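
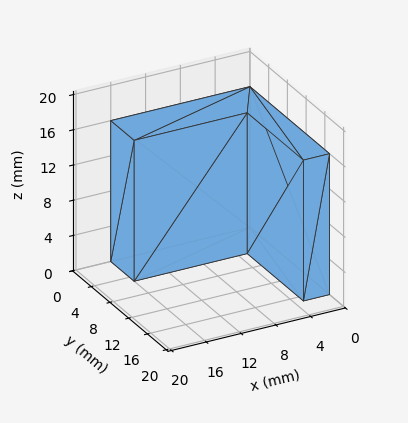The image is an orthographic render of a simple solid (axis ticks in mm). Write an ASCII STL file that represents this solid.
Reading the render: the shape is an L-shaped prism: outer 16 × 17 mm, arm thicknesses ≈ 5 mm (horizontal) and 3 mm (vertical), extruded 16 mm in z (dimensions read to the nearest mm from the axis ticks). For the STL, each face is triangulated and given an outward normal.

solid part
  facet normal 0.0000 0.0000 -1.0000
    outer loop
      vertex 16.000 5.000 0.000
      vertex 16.000 0.000 0.000
      vertex 0.000 0.000 0.000
    endloop
  endfacet
  facet normal 0.0000 0.0000 -1.0000
    outer loop
      vertex 3.000 5.000 0.000
      vertex 16.000 5.000 0.000
      vertex 0.000 0.000 0.000
    endloop
  endfacet
  facet normal 0.0000 0.0000 -1.0000
    outer loop
      vertex 3.000 17.000 0.000
      vertex 3.000 5.000 0.000
      vertex 0.000 0.000 0.000
    endloop
  endfacet
  facet normal 0.0000 0.0000 -1.0000
    outer loop
      vertex 0.000 17.000 0.000
      vertex 3.000 17.000 0.000
      vertex 0.000 0.000 0.000
    endloop
  endfacet
  facet normal 0.0000 0.0000 1.0000
    outer loop
      vertex 0.000 0.000 16.000
      vertex 16.000 0.000 16.000
      vertex 16.000 5.000 16.000
    endloop
  endfacet
  facet normal 0.0000 0.0000 1.0000
    outer loop
      vertex 0.000 0.000 16.000
      vertex 16.000 5.000 16.000
      vertex 3.000 5.000 16.000
    endloop
  endfacet
  facet normal 0.0000 0.0000 1.0000
    outer loop
      vertex 0.000 0.000 16.000
      vertex 3.000 5.000 16.000
      vertex 3.000 17.000 16.000
    endloop
  endfacet
  facet normal 0.0000 0.0000 1.0000
    outer loop
      vertex 0.000 0.000 16.000
      vertex 3.000 17.000 16.000
      vertex 0.000 17.000 16.000
    endloop
  endfacet
  facet normal 0.0000 -1.0000 0.0000
    outer loop
      vertex 0.000 0.000 0.000
      vertex 16.000 0.000 0.000
      vertex 16.000 0.000 16.000
    endloop
  endfacet
  facet normal 0.0000 -1.0000 0.0000
    outer loop
      vertex 0.000 0.000 0.000
      vertex 16.000 0.000 16.000
      vertex 0.000 0.000 16.000
    endloop
  endfacet
  facet normal 1.0000 0.0000 0.0000
    outer loop
      vertex 16.000 0.000 0.000
      vertex 16.000 5.000 0.000
      vertex 16.000 5.000 16.000
    endloop
  endfacet
  facet normal 1.0000 0.0000 0.0000
    outer loop
      vertex 16.000 0.000 0.000
      vertex 16.000 5.000 16.000
      vertex 16.000 0.000 16.000
    endloop
  endfacet
  facet normal 0.0000 1.0000 0.0000
    outer loop
      vertex 16.000 5.000 0.000
      vertex 3.000 5.000 0.000
      vertex 3.000 5.000 16.000
    endloop
  endfacet
  facet normal 0.0000 1.0000 0.0000
    outer loop
      vertex 16.000 5.000 0.000
      vertex 3.000 5.000 16.000
      vertex 16.000 5.000 16.000
    endloop
  endfacet
  facet normal 1.0000 0.0000 0.0000
    outer loop
      vertex 3.000 5.000 0.000
      vertex 3.000 17.000 0.000
      vertex 3.000 17.000 16.000
    endloop
  endfacet
  facet normal 1.0000 0.0000 0.0000
    outer loop
      vertex 3.000 5.000 0.000
      vertex 3.000 17.000 16.000
      vertex 3.000 5.000 16.000
    endloop
  endfacet
  facet normal 0.0000 1.0000 0.0000
    outer loop
      vertex 3.000 17.000 0.000
      vertex 0.000 17.000 0.000
      vertex 0.000 17.000 16.000
    endloop
  endfacet
  facet normal 0.0000 1.0000 0.0000
    outer loop
      vertex 3.000 17.000 0.000
      vertex 0.000 17.000 16.000
      vertex 3.000 17.000 16.000
    endloop
  endfacet
  facet normal -1.0000 0.0000 0.0000
    outer loop
      vertex 0.000 17.000 0.000
      vertex 0.000 0.000 0.000
      vertex 0.000 0.000 16.000
    endloop
  endfacet
  facet normal -1.0000 0.0000 0.0000
    outer loop
      vertex 0.000 17.000 0.000
      vertex 0.000 0.000 16.000
      vertex 0.000 17.000 16.000
    endloop
  endfacet
endsolid part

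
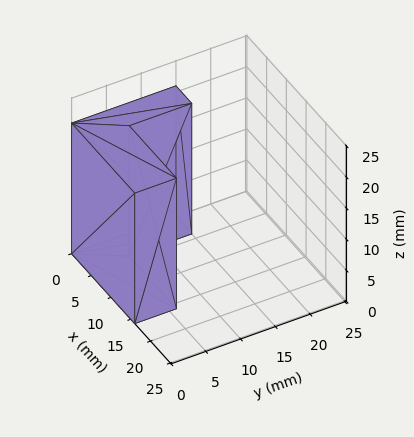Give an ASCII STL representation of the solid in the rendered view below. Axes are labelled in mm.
Reading the render: the shape is an L-shaped prism: outer 16 × 15 mm, arm thicknesses ≈ 6 mm (horizontal) and 4 mm (vertical), extruded 21 mm in z (dimensions read to the nearest mm from the axis ticks). For the STL, each face is triangulated and given an outward normal.

solid part
  facet normal 0.0000 0.0000 -1.0000
    outer loop
      vertex 16.000 6.000 0.000
      vertex 16.000 0.000 0.000
      vertex 0.000 0.000 0.000
    endloop
  endfacet
  facet normal 0.0000 0.0000 -1.0000
    outer loop
      vertex 4.000 6.000 0.000
      vertex 16.000 6.000 0.000
      vertex 0.000 0.000 0.000
    endloop
  endfacet
  facet normal 0.0000 0.0000 -1.0000
    outer loop
      vertex 4.000 15.000 0.000
      vertex 4.000 6.000 0.000
      vertex 0.000 0.000 0.000
    endloop
  endfacet
  facet normal 0.0000 0.0000 -1.0000
    outer loop
      vertex 0.000 15.000 0.000
      vertex 4.000 15.000 0.000
      vertex 0.000 0.000 0.000
    endloop
  endfacet
  facet normal 0.0000 0.0000 1.0000
    outer loop
      vertex 0.000 0.000 21.000
      vertex 16.000 0.000 21.000
      vertex 16.000 6.000 21.000
    endloop
  endfacet
  facet normal 0.0000 0.0000 1.0000
    outer loop
      vertex 0.000 0.000 21.000
      vertex 16.000 6.000 21.000
      vertex 4.000 6.000 21.000
    endloop
  endfacet
  facet normal 0.0000 0.0000 1.0000
    outer loop
      vertex 0.000 0.000 21.000
      vertex 4.000 6.000 21.000
      vertex 4.000 15.000 21.000
    endloop
  endfacet
  facet normal 0.0000 0.0000 1.0000
    outer loop
      vertex 0.000 0.000 21.000
      vertex 4.000 15.000 21.000
      vertex 0.000 15.000 21.000
    endloop
  endfacet
  facet normal 0.0000 -1.0000 0.0000
    outer loop
      vertex 0.000 0.000 0.000
      vertex 16.000 0.000 0.000
      vertex 16.000 0.000 21.000
    endloop
  endfacet
  facet normal 0.0000 -1.0000 0.0000
    outer loop
      vertex 0.000 0.000 0.000
      vertex 16.000 0.000 21.000
      vertex 0.000 0.000 21.000
    endloop
  endfacet
  facet normal 1.0000 0.0000 0.0000
    outer loop
      vertex 16.000 0.000 0.000
      vertex 16.000 6.000 0.000
      vertex 16.000 6.000 21.000
    endloop
  endfacet
  facet normal 1.0000 0.0000 0.0000
    outer loop
      vertex 16.000 0.000 0.000
      vertex 16.000 6.000 21.000
      vertex 16.000 0.000 21.000
    endloop
  endfacet
  facet normal 0.0000 1.0000 0.0000
    outer loop
      vertex 16.000 6.000 0.000
      vertex 4.000 6.000 0.000
      vertex 4.000 6.000 21.000
    endloop
  endfacet
  facet normal 0.0000 1.0000 0.0000
    outer loop
      vertex 16.000 6.000 0.000
      vertex 4.000 6.000 21.000
      vertex 16.000 6.000 21.000
    endloop
  endfacet
  facet normal 1.0000 0.0000 0.0000
    outer loop
      vertex 4.000 6.000 0.000
      vertex 4.000 15.000 0.000
      vertex 4.000 15.000 21.000
    endloop
  endfacet
  facet normal 1.0000 0.0000 0.0000
    outer loop
      vertex 4.000 6.000 0.000
      vertex 4.000 15.000 21.000
      vertex 4.000 6.000 21.000
    endloop
  endfacet
  facet normal 0.0000 1.0000 0.0000
    outer loop
      vertex 4.000 15.000 0.000
      vertex 0.000 15.000 0.000
      vertex 0.000 15.000 21.000
    endloop
  endfacet
  facet normal 0.0000 1.0000 0.0000
    outer loop
      vertex 4.000 15.000 0.000
      vertex 0.000 15.000 21.000
      vertex 4.000 15.000 21.000
    endloop
  endfacet
  facet normal -1.0000 0.0000 0.0000
    outer loop
      vertex 0.000 15.000 0.000
      vertex 0.000 0.000 0.000
      vertex 0.000 0.000 21.000
    endloop
  endfacet
  facet normal -1.0000 0.0000 0.0000
    outer loop
      vertex 0.000 15.000 0.000
      vertex 0.000 0.000 21.000
      vertex 0.000 15.000 21.000
    endloop
  endfacet
endsolid part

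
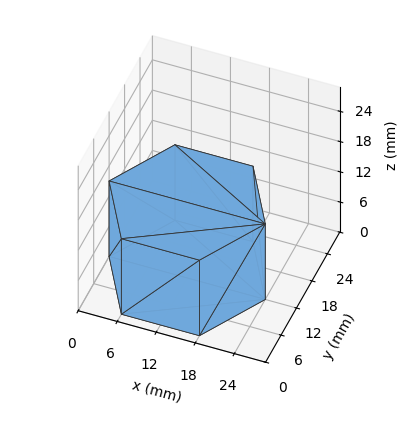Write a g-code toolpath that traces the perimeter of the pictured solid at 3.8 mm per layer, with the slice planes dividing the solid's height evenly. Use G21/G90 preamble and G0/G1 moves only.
Reading the render: the shape is a regular 6-sided prism (a cylinder approximated with 6 flat sides), circumscribed radius ≈ 12 mm, height ≈ 15 mm (dimensions read to the nearest mm from the axis ticks). For the g-code, the solid's height is divided into equal slices at the stated Δz and each level perimeter traced with G1 moves after a G0 lift.

; perimeter-only toolpath
G21 ; units = mm
G90 ; absolute positioning
G28 ; home
; layer 1
G0 Z3.8
G0 X24.0 Y12.0
G1 X18.0 Y22.4
G1 X6.0 Y22.4
G1 X0.0 Y12.0
G1 X6.0 Y1.6
G1 X18.0 Y1.6
G1 X24.0 Y12.0
; layer 2
G0 Z7.5
G0 X24.0 Y12.0
G1 X18.0 Y22.4
G1 X6.0 Y22.4
G1 X0.0 Y12.0
G1 X6.0 Y1.6
G1 X18.0 Y1.6
G1 X24.0 Y12.0
; layer 3
G0 Z11.2
G0 X24.0 Y12.0
G1 X18.0 Y22.4
G1 X6.0 Y22.4
G1 X0.0 Y12.0
G1 X6.0 Y1.6
G1 X18.0 Y1.6
G1 X24.0 Y12.0
; layer 4
G0 Z15.0
G0 X24.0 Y12.0
G1 X18.0 Y22.4
G1 X6.0 Y22.4
G1 X0.0 Y12.0
G1 X6.0 Y1.6
G1 X18.0 Y1.6
G1 X24.0 Y12.0
M2 ; end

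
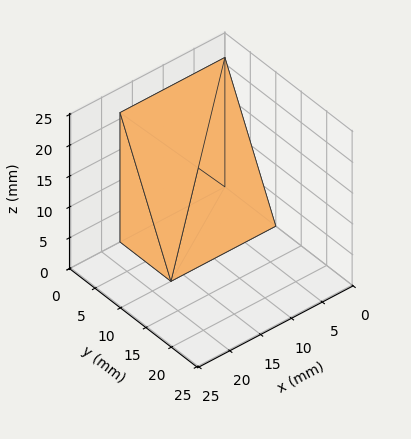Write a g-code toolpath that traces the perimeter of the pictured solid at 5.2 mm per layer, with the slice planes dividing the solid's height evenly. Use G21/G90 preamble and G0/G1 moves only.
Reading the render: the shape is a wedge (ramp): 17 × 10 mm base, rising to 21 mm along the y=0 edge and sloping linearly to z=0 at y=10 (dimensions read to the nearest mm from the axis ticks). For the g-code, the solid's height is divided into equal slices at the stated Δz and each level perimeter traced with G1 moves after a G0 lift.

; perimeter-only toolpath
G21 ; units = mm
G90 ; absolute positioning
G28 ; home
; layer 1
G0 Z5.2
G0 X0.0 Y0.0
G1 X17.0 Y0.0
G1 X17.0 Y7.5
G1 X0.0 Y7.5
G1 X0.0 Y0.0
; layer 2
G0 Z10.5
G0 X0.0 Y0.0
G1 X17.0 Y0.0
G1 X17.0 Y5.0
G1 X0.0 Y5.0
G1 X0.0 Y0.0
; layer 3
G0 Z15.8
G0 X0.0 Y0.0
G1 X17.0 Y0.0
G1 X17.0 Y2.5
G1 X0.0 Y2.5
G1 X0.0 Y0.0
M2 ; end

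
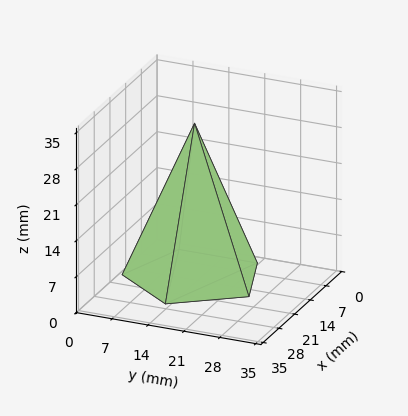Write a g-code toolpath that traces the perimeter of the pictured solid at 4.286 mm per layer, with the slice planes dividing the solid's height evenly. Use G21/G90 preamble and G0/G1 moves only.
Reading the render: the shape is a regular 5-sided pyramid, base circumscribed radius ≈ 13 mm, apex at z ≈ 30 mm (dimensions read to the nearest mm from the axis ticks). For the g-code, the solid's height is divided into equal slices at the stated Δz and each level perimeter traced with G1 moves after a G0 lift.

; perimeter-only toolpath
G21 ; units = mm
G90 ; absolute positioning
G28 ; home
; layer 1
G0 Z4.286
G0 X24.143 Y13.000
G1 X16.443 Y23.598
G1 X3.985 Y19.549
G1 X3.985 Y6.451
G1 X16.443 Y2.402
G1 X24.143 Y13.000
; layer 2
G0 Z8.571
G0 X22.286 Y13.000
G1 X15.869 Y21.831
G1 X5.488 Y18.458
G1 X5.488 Y7.542
G1 X15.869 Y4.169
G1 X22.286 Y13.000
; layer 3
G0 Z12.857
G0 X20.429 Y13.000
G1 X15.295 Y20.065
G1 X6.990 Y17.366
G1 X6.990 Y8.634
G1 X15.295 Y5.935
G1 X20.429 Y13.000
; layer 4
G0 Z17.143
G0 X18.571 Y13.000
G1 X14.722 Y18.299
G1 X8.493 Y16.275
G1 X8.493 Y9.725
G1 X14.722 Y7.701
G1 X18.571 Y13.000
; layer 5
G0 Z21.429
G0 X16.714 Y13.000
G1 X14.148 Y16.533
G1 X9.995 Y15.183
G1 X9.995 Y10.817
G1 X14.148 Y9.467
G1 X16.714 Y13.000
; layer 6
G0 Z25.714
G0 X14.857 Y13.000
G1 X13.574 Y14.766
G1 X11.498 Y14.092
G1 X11.498 Y11.908
G1 X13.574 Y11.234
G1 X14.857 Y13.000
M2 ; end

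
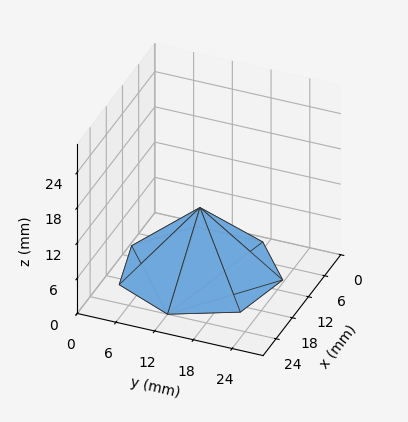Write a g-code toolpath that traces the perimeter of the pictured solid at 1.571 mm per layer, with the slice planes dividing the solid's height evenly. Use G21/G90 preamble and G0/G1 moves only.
Reading the render: the shape is a regular 7-sided pyramid, base circumscribed radius ≈ 12 mm, apex at z ≈ 11 mm (dimensions read to the nearest mm from the axis ticks). For the g-code, the solid's height is divided into equal slices at the stated Δz and each level perimeter traced with G1 moves after a G0 lift.

; perimeter-only toolpath
G21 ; units = mm
G90 ; absolute positioning
G28 ; home
; layer 1
G0 Z1.571
G0 X22.286 Y12.000
G1 X18.413 Y20.042
G1 X9.711 Y22.028
G1 X2.733 Y16.463
G1 X2.733 Y7.537
G1 X9.711 Y1.972
G1 X18.413 Y3.958
G1 X22.286 Y12.000
; layer 2
G0 Z3.143
G0 X20.571 Y12.000
G1 X17.344 Y18.701
G1 X10.093 Y20.356
G1 X4.277 Y15.719
G1 X4.277 Y8.281
G1 X10.093 Y3.644
G1 X17.344 Y5.299
G1 X20.571 Y12.000
; layer 3
G0 Z4.714
G0 X18.857 Y12.000
G1 X16.275 Y17.361
G1 X10.474 Y18.685
G1 X5.822 Y14.975
G1 X5.822 Y9.025
G1 X10.474 Y5.315
G1 X16.275 Y6.639
G1 X18.857 Y12.000
; layer 4
G0 Z6.286
G0 X17.143 Y12.000
G1 X15.207 Y16.021
G1 X10.856 Y17.014
G1 X7.366 Y14.232
G1 X7.366 Y9.768
G1 X10.856 Y6.986
G1 X15.207 Y7.979
G1 X17.143 Y12.000
; layer 5
G0 Z7.857
G0 X15.429 Y12.000
G1 X14.138 Y14.681
G1 X11.237 Y15.343
G1 X8.911 Y13.488
G1 X8.911 Y10.512
G1 X11.237 Y8.657
G1 X14.138 Y9.319
G1 X15.429 Y12.000
; layer 6
G0 Z9.429
G0 X13.714 Y12.000
G1 X13.069 Y13.340
G1 X11.619 Y13.671
G1 X10.455 Y12.744
G1 X10.455 Y11.256
G1 X11.619 Y10.329
G1 X13.069 Y10.660
G1 X13.714 Y12.000
M2 ; end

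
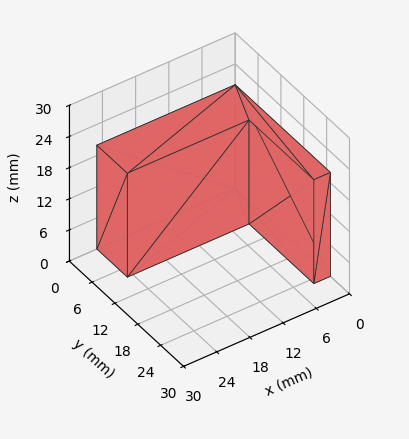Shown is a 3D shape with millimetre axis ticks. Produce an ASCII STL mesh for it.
Reading the render: the shape is an L-shaped prism: outer 25 × 25 mm, arm thicknesses ≈ 8 mm (horizontal) and 3 mm (vertical), extruded 20 mm in z (dimensions read to the nearest mm from the axis ticks). For the STL, each face is triangulated and given an outward normal.

solid part
  facet normal 0.0000 0.0000 -1.0000
    outer loop
      vertex 25.000 8.000 0.000
      vertex 25.000 0.000 0.000
      vertex 0.000 0.000 0.000
    endloop
  endfacet
  facet normal 0.0000 0.0000 -1.0000
    outer loop
      vertex 3.000 8.000 0.000
      vertex 25.000 8.000 0.000
      vertex 0.000 0.000 0.000
    endloop
  endfacet
  facet normal 0.0000 0.0000 -1.0000
    outer loop
      vertex 3.000 25.000 0.000
      vertex 3.000 8.000 0.000
      vertex 0.000 0.000 0.000
    endloop
  endfacet
  facet normal 0.0000 0.0000 -1.0000
    outer loop
      vertex 0.000 25.000 0.000
      vertex 3.000 25.000 0.000
      vertex 0.000 0.000 0.000
    endloop
  endfacet
  facet normal 0.0000 0.0000 1.0000
    outer loop
      vertex 0.000 0.000 20.000
      vertex 25.000 0.000 20.000
      vertex 25.000 8.000 20.000
    endloop
  endfacet
  facet normal 0.0000 0.0000 1.0000
    outer loop
      vertex 0.000 0.000 20.000
      vertex 25.000 8.000 20.000
      vertex 3.000 8.000 20.000
    endloop
  endfacet
  facet normal 0.0000 0.0000 1.0000
    outer loop
      vertex 0.000 0.000 20.000
      vertex 3.000 8.000 20.000
      vertex 3.000 25.000 20.000
    endloop
  endfacet
  facet normal 0.0000 0.0000 1.0000
    outer loop
      vertex 0.000 0.000 20.000
      vertex 3.000 25.000 20.000
      vertex 0.000 25.000 20.000
    endloop
  endfacet
  facet normal 0.0000 -1.0000 0.0000
    outer loop
      vertex 0.000 0.000 0.000
      vertex 25.000 0.000 0.000
      vertex 25.000 0.000 20.000
    endloop
  endfacet
  facet normal 0.0000 -1.0000 0.0000
    outer loop
      vertex 0.000 0.000 0.000
      vertex 25.000 0.000 20.000
      vertex 0.000 0.000 20.000
    endloop
  endfacet
  facet normal 1.0000 0.0000 0.0000
    outer loop
      vertex 25.000 0.000 0.000
      vertex 25.000 8.000 0.000
      vertex 25.000 8.000 20.000
    endloop
  endfacet
  facet normal 1.0000 0.0000 0.0000
    outer loop
      vertex 25.000 0.000 0.000
      vertex 25.000 8.000 20.000
      vertex 25.000 0.000 20.000
    endloop
  endfacet
  facet normal 0.0000 1.0000 0.0000
    outer loop
      vertex 25.000 8.000 0.000
      vertex 3.000 8.000 0.000
      vertex 3.000 8.000 20.000
    endloop
  endfacet
  facet normal 0.0000 1.0000 0.0000
    outer loop
      vertex 25.000 8.000 0.000
      vertex 3.000 8.000 20.000
      vertex 25.000 8.000 20.000
    endloop
  endfacet
  facet normal 1.0000 0.0000 0.0000
    outer loop
      vertex 3.000 8.000 0.000
      vertex 3.000 25.000 0.000
      vertex 3.000 25.000 20.000
    endloop
  endfacet
  facet normal 1.0000 0.0000 0.0000
    outer loop
      vertex 3.000 8.000 0.000
      vertex 3.000 25.000 20.000
      vertex 3.000 8.000 20.000
    endloop
  endfacet
  facet normal 0.0000 1.0000 0.0000
    outer loop
      vertex 3.000 25.000 0.000
      vertex 0.000 25.000 0.000
      vertex 0.000 25.000 20.000
    endloop
  endfacet
  facet normal 0.0000 1.0000 0.0000
    outer loop
      vertex 3.000 25.000 0.000
      vertex 0.000 25.000 20.000
      vertex 3.000 25.000 20.000
    endloop
  endfacet
  facet normal -1.0000 0.0000 0.0000
    outer loop
      vertex 0.000 25.000 0.000
      vertex 0.000 0.000 0.000
      vertex 0.000 0.000 20.000
    endloop
  endfacet
  facet normal -1.0000 0.0000 0.0000
    outer loop
      vertex 0.000 25.000 0.000
      vertex 0.000 0.000 20.000
      vertex 0.000 25.000 20.000
    endloop
  endfacet
endsolid part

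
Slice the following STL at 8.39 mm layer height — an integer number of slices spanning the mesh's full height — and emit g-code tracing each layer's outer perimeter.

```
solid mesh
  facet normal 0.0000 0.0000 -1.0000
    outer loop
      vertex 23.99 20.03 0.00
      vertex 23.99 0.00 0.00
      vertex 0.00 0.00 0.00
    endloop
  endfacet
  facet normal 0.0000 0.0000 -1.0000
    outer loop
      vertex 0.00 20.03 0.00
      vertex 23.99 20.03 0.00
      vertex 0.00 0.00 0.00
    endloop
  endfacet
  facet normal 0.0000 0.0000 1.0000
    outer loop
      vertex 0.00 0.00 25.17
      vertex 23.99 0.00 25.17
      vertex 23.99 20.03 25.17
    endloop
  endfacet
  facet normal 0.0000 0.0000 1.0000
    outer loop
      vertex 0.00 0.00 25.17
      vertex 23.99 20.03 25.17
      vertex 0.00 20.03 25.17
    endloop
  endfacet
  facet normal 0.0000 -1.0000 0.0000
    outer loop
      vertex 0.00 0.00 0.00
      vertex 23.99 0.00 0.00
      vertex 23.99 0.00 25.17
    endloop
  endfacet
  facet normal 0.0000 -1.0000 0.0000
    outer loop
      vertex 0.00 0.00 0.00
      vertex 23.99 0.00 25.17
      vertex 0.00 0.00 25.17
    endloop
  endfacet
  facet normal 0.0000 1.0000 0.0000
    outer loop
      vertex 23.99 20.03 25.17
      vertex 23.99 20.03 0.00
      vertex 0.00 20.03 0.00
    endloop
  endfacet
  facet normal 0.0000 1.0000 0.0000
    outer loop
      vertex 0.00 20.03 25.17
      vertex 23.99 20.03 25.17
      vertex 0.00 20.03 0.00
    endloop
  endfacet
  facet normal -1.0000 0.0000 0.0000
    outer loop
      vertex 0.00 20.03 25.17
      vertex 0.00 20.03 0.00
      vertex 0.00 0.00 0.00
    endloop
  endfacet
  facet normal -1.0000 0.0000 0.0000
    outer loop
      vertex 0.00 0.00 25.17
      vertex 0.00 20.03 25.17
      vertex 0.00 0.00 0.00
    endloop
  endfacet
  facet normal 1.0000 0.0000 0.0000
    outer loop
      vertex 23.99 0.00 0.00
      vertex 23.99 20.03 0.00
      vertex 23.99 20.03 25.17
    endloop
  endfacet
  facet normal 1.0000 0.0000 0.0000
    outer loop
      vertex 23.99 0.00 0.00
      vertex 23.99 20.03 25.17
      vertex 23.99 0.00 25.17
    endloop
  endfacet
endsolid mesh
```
; perimeter-only toolpath
G21 ; units = mm
G90 ; absolute positioning
G28 ; home
; layer 1
G0 Z8.39
G0 X0.00 Y0.00
G1 X23.99 Y0.00
G1 X23.99 Y20.03
G1 X0.00 Y20.03
G1 X0.00 Y0.00
; layer 2
G0 Z16.78
G0 X0.00 Y0.00
G1 X23.99 Y0.00
G1 X23.99 Y20.03
G1 X0.00 Y20.03
G1 X0.00 Y0.00
; layer 3
G0 Z25.17
G0 X0.00 Y0.00
G1 X23.99 Y0.00
G1 X23.99 Y20.03
G1 X0.00 Y20.03
G1 X0.00 Y0.00
M2 ; end

The solid is a rectangular box, roughly 24 × 20 mm footprint and 25.2 mm tall. Slicing at Δz = 8.39 mm — 3 equal slices spanning the solid's height, so layer i sits at z = i·h/3 — gives 3 non-empty perimeters. Each is a 4-segment closed polygon; G0 lifts to the layer z and rapids to the start vertex, then G1 traces the edges.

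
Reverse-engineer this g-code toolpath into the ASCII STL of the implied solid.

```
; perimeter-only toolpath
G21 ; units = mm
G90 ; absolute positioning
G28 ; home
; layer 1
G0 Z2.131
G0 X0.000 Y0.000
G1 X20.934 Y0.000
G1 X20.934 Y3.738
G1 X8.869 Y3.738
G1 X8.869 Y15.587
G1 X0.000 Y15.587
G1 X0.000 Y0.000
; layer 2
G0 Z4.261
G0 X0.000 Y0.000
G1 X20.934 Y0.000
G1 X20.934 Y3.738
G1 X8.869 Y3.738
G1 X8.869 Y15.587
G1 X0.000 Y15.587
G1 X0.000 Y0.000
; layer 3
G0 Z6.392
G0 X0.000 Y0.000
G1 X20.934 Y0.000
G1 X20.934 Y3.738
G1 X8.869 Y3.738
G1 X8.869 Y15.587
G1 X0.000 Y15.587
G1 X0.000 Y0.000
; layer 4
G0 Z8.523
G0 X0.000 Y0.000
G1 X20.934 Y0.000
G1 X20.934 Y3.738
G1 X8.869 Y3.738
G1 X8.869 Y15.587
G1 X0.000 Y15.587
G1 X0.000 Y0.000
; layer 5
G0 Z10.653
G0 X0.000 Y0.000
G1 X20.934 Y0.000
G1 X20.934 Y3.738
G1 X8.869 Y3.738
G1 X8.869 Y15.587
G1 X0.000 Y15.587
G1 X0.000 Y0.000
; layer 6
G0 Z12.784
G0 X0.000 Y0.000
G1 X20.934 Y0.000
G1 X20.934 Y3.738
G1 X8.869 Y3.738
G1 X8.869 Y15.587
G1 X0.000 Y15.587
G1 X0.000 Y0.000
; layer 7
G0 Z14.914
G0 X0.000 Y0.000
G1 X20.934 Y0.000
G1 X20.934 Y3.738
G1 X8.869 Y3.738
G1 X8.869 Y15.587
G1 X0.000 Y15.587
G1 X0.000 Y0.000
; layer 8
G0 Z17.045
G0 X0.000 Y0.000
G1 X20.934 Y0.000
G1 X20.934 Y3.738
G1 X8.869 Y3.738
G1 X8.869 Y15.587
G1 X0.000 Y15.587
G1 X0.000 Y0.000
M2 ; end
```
solid part
  facet normal 0.0000 0.0000 -1.0000
    outer loop
      vertex 20.934 3.738 0.000
      vertex 20.934 0.000 0.000
      vertex 0.000 0.000 0.000
    endloop
  endfacet
  facet normal 0.0000 0.0000 -1.0000
    outer loop
      vertex 8.869 3.738 0.000
      vertex 20.934 3.738 0.000
      vertex 0.000 0.000 0.000
    endloop
  endfacet
  facet normal 0.0000 0.0000 -1.0000
    outer loop
      vertex 8.869 15.587 0.000
      vertex 8.869 3.738 0.000
      vertex 0.000 0.000 0.000
    endloop
  endfacet
  facet normal 0.0000 0.0000 -1.0000
    outer loop
      vertex 0.000 15.587 0.000
      vertex 8.869 15.587 0.000
      vertex 0.000 0.000 0.000
    endloop
  endfacet
  facet normal 0.0000 0.0000 1.0000
    outer loop
      vertex 0.000 0.000 17.045
      vertex 20.934 0.000 17.045
      vertex 20.934 3.738 17.045
    endloop
  endfacet
  facet normal 0.0000 0.0000 1.0000
    outer loop
      vertex 0.000 0.000 17.045
      vertex 20.934 3.738 17.045
      vertex 8.869 3.738 17.045
    endloop
  endfacet
  facet normal 0.0000 0.0000 1.0000
    outer loop
      vertex 0.000 0.000 17.045
      vertex 8.869 3.738 17.045
      vertex 8.869 15.587 17.045
    endloop
  endfacet
  facet normal 0.0000 0.0000 1.0000
    outer loop
      vertex 0.000 0.000 17.045
      vertex 8.869 15.587 17.045
      vertex 0.000 15.587 17.045
    endloop
  endfacet
  facet normal 0.0000 -1.0000 0.0000
    outer loop
      vertex 0.000 0.000 0.000
      vertex 20.934 0.000 0.000
      vertex 20.934 0.000 17.045
    endloop
  endfacet
  facet normal 0.0000 -1.0000 0.0000
    outer loop
      vertex 0.000 0.000 0.000
      vertex 20.934 0.000 17.045
      vertex 0.000 0.000 17.045
    endloop
  endfacet
  facet normal 1.0000 0.0000 0.0000
    outer loop
      vertex 20.934 0.000 0.000
      vertex 20.934 3.738 0.000
      vertex 20.934 3.738 17.045
    endloop
  endfacet
  facet normal 1.0000 0.0000 0.0000
    outer loop
      vertex 20.934 0.000 0.000
      vertex 20.934 3.738 17.045
      vertex 20.934 0.000 17.045
    endloop
  endfacet
  facet normal 0.0000 1.0000 0.0000
    outer loop
      vertex 20.934 3.738 0.000
      vertex 8.869 3.738 0.000
      vertex 8.869 3.738 17.045
    endloop
  endfacet
  facet normal 0.0000 1.0000 0.0000
    outer loop
      vertex 20.934 3.738 0.000
      vertex 8.869 3.738 17.045
      vertex 20.934 3.738 17.045
    endloop
  endfacet
  facet normal 1.0000 0.0000 0.0000
    outer loop
      vertex 8.869 3.738 0.000
      vertex 8.869 15.587 0.000
      vertex 8.869 15.587 17.045
    endloop
  endfacet
  facet normal 1.0000 0.0000 0.0000
    outer loop
      vertex 8.869 3.738 0.000
      vertex 8.869 15.587 17.045
      vertex 8.869 3.738 17.045
    endloop
  endfacet
  facet normal 0.0000 1.0000 0.0000
    outer loop
      vertex 8.869 15.587 0.000
      vertex 0.000 15.587 0.000
      vertex 0.000 15.587 17.045
    endloop
  endfacet
  facet normal 0.0000 1.0000 0.0000
    outer loop
      vertex 8.869 15.587 0.000
      vertex 0.000 15.587 17.045
      vertex 8.869 15.587 17.045
    endloop
  endfacet
  facet normal -1.0000 0.0000 0.0000
    outer loop
      vertex 0.000 15.587 0.000
      vertex 0.000 0.000 0.000
      vertex 0.000 0.000 17.045
    endloop
  endfacet
  facet normal -1.0000 0.0000 0.0000
    outer loop
      vertex 0.000 15.587 0.000
      vertex 0.000 0.000 17.045
      vertex 0.000 15.587 17.045
    endloop
  endfacet
endsolid part

The G0 Z moves step by Δz≈2.131 mm. Every layer's G1 loop is the same polygon, so the solid is a straight extrusion of it from z=0 to z≈17. Closing with flat bottom and top caps and triangulating gives 20 facets — an L-shaped prism: outer 20.9 × 15.6 mm, arm thicknesses ≈ 3.74 mm (horizontal) and 8.87 mm (vertical), extruded 17 mm in z.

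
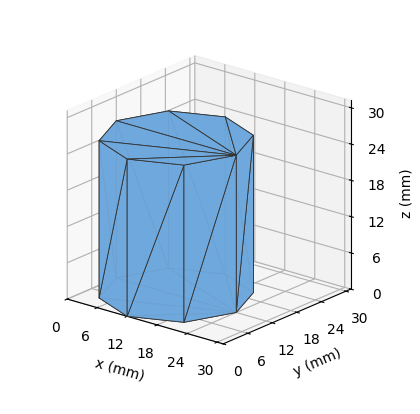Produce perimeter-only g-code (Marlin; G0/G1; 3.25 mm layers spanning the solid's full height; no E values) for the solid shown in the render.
Reading the render: the shape is a regular 8-sided prism (a cylinder approximated with 8 flat sides), circumscribed radius ≈ 12 mm, height ≈ 26 mm (dimensions read to the nearest mm from the axis ticks). For the g-code, the solid's height is divided into equal slices at the stated Δz and each level perimeter traced with G1 moves after a G0 lift.

; perimeter-only toolpath
G21 ; units = mm
G90 ; absolute positioning
G28 ; home
; layer 1
G0 Z3.25
G0 X24.00 Y12.00
G1 X20.49 Y20.49
G1 X12.00 Y24.00
G1 X3.51 Y20.49
G1 X0.00 Y12.00
G1 X3.51 Y3.51
G1 X12.00 Y0.00
G1 X20.49 Y3.51
G1 X24.00 Y12.00
; layer 2
G0 Z6.50
G0 X24.00 Y12.00
G1 X20.49 Y20.49
G1 X12.00 Y24.00
G1 X3.51 Y20.49
G1 X0.00 Y12.00
G1 X3.51 Y3.51
G1 X12.00 Y0.00
G1 X20.49 Y3.51
G1 X24.00 Y12.00
; layer 3
G0 Z9.75
G0 X24.00 Y12.00
G1 X20.49 Y20.49
G1 X12.00 Y24.00
G1 X3.51 Y20.49
G1 X0.00 Y12.00
G1 X3.51 Y3.51
G1 X12.00 Y0.00
G1 X20.49 Y3.51
G1 X24.00 Y12.00
; layer 4
G0 Z13.00
G0 X24.00 Y12.00
G1 X20.49 Y20.49
G1 X12.00 Y24.00
G1 X3.51 Y20.49
G1 X0.00 Y12.00
G1 X3.51 Y3.51
G1 X12.00 Y0.00
G1 X20.49 Y3.51
G1 X24.00 Y12.00
; layer 5
G0 Z16.25
G0 X24.00 Y12.00
G1 X20.49 Y20.49
G1 X12.00 Y24.00
G1 X3.51 Y20.49
G1 X0.00 Y12.00
G1 X3.51 Y3.51
G1 X12.00 Y0.00
G1 X20.49 Y3.51
G1 X24.00 Y12.00
; layer 6
G0 Z19.50
G0 X24.00 Y12.00
G1 X20.49 Y20.49
G1 X12.00 Y24.00
G1 X3.51 Y20.49
G1 X0.00 Y12.00
G1 X3.51 Y3.51
G1 X12.00 Y0.00
G1 X20.49 Y3.51
G1 X24.00 Y12.00
; layer 7
G0 Z22.75
G0 X24.00 Y12.00
G1 X20.49 Y20.49
G1 X12.00 Y24.00
G1 X3.51 Y20.49
G1 X0.00 Y12.00
G1 X3.51 Y3.51
G1 X12.00 Y0.00
G1 X20.49 Y3.51
G1 X24.00 Y12.00
; layer 8
G0 Z26.00
G0 X24.00 Y12.00
G1 X20.49 Y20.49
G1 X12.00 Y24.00
G1 X3.51 Y20.49
G1 X0.00 Y12.00
G1 X3.51 Y3.51
G1 X12.00 Y0.00
G1 X20.49 Y3.51
G1 X24.00 Y12.00
M2 ; end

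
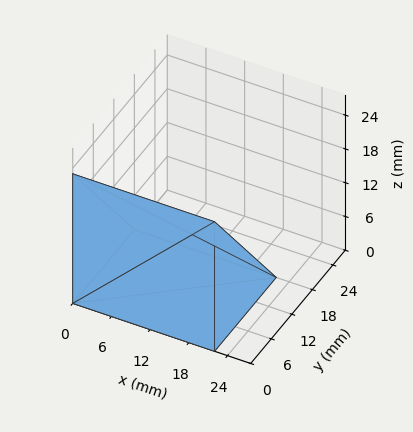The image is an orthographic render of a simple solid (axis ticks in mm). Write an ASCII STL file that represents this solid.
Reading the render: the shape is a wedge (ramp): 22 × 18 mm base, rising to 23 mm along the y=0 edge and sloping linearly to z=0 at y=18 (dimensions read to the nearest mm from the axis ticks). For the STL, each face is triangulated and given an outward normal.

solid part
  facet normal 0.0000 0.0000 -1.0000
    outer loop
      vertex 22.00 18.00 0.00
      vertex 22.00 0.00 0.00
      vertex 0.00 0.00 0.00
    endloop
  endfacet
  facet normal 0.0000 0.0000 -1.0000
    outer loop
      vertex 0.00 18.00 0.00
      vertex 22.00 18.00 0.00
      vertex 0.00 0.00 0.00
    endloop
  endfacet
  facet normal 0.0000 -1.0000 0.0000
    outer loop
      vertex 0.00 0.00 0.00
      vertex 22.00 0.00 0.00
      vertex 22.00 0.00 23.00
    endloop
  endfacet
  facet normal 0.0000 -1.0000 0.0000
    outer loop
      vertex 0.00 0.00 0.00
      vertex 22.00 0.00 23.00
      vertex 0.00 0.00 23.00
    endloop
  endfacet
  facet normal 0.0000 0.7875 0.6163
    outer loop
      vertex 0.00 0.00 23.00
      vertex 22.00 0.00 23.00
      vertex 22.00 18.00 0.00
    endloop
  endfacet
  facet normal 0.0000 0.7875 0.6163
    outer loop
      vertex 0.00 0.00 23.00
      vertex 22.00 18.00 0.00
      vertex 0.00 18.00 0.00
    endloop
  endfacet
  facet normal -1.0000 0.0000 0.0000
    outer loop
      vertex 0.00 0.00 23.00
      vertex 0.00 18.00 0.00
      vertex 0.00 0.00 0.00
    endloop
  endfacet
  facet normal 1.0000 0.0000 0.0000
    outer loop
      vertex 22.00 0.00 0.00
      vertex 22.00 18.00 0.00
      vertex 22.00 0.00 23.00
    endloop
  endfacet
endsolid part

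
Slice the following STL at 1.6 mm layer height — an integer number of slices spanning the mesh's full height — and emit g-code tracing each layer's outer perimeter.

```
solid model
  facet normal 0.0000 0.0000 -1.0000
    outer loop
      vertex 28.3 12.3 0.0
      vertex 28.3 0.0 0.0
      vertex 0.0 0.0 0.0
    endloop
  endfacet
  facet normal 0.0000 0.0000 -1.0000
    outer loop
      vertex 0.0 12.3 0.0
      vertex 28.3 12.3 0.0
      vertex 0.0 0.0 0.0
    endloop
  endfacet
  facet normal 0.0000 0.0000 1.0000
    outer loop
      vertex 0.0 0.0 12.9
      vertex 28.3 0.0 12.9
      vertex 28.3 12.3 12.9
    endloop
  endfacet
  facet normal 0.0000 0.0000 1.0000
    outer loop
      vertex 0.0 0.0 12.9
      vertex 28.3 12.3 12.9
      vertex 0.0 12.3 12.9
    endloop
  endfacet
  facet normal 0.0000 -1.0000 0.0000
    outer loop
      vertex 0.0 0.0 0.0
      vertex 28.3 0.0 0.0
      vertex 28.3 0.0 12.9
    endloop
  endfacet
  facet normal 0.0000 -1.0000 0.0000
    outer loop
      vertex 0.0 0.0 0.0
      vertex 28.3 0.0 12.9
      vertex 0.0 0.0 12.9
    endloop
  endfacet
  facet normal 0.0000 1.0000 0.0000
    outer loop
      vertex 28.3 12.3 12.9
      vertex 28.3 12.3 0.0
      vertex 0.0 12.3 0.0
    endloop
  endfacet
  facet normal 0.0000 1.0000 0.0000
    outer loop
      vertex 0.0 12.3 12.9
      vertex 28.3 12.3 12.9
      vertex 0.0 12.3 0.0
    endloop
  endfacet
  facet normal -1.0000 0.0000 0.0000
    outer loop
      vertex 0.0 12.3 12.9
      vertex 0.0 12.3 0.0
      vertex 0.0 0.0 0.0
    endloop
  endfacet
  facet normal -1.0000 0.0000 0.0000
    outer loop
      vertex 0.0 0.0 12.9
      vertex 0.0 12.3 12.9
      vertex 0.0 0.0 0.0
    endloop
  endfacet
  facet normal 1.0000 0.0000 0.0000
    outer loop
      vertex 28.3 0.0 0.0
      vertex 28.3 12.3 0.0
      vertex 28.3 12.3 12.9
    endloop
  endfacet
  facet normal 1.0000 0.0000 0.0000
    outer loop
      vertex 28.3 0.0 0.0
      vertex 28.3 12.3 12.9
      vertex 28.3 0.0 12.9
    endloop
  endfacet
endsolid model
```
; perimeter-only toolpath
G21 ; units = mm
G90 ; absolute positioning
G28 ; home
; layer 1
G0 Z1.6
G0 X0.0 Y0.0
G1 X28.3 Y0.0
G1 X28.3 Y12.3
G1 X0.0 Y12.3
G1 X0.0 Y0.0
; layer 2
G0 Z3.2
G0 X0.0 Y0.0
G1 X28.3 Y0.0
G1 X28.3 Y12.3
G1 X0.0 Y12.3
G1 X0.0 Y0.0
; layer 3
G0 Z4.8
G0 X0.0 Y0.0
G1 X28.3 Y0.0
G1 X28.3 Y12.3
G1 X0.0 Y12.3
G1 X0.0 Y0.0
; layer 4
G0 Z6.5
G0 X0.0 Y0.0
G1 X28.3 Y0.0
G1 X28.3 Y12.3
G1 X0.0 Y12.3
G1 X0.0 Y0.0
; layer 5
G0 Z8.1
G0 X0.0 Y0.0
G1 X28.3 Y0.0
G1 X28.3 Y12.3
G1 X0.0 Y12.3
G1 X0.0 Y0.0
; layer 6
G0 Z9.7
G0 X0.0 Y0.0
G1 X28.3 Y0.0
G1 X28.3 Y12.3
G1 X0.0 Y12.3
G1 X0.0 Y0.0
; layer 7
G0 Z11.3
G0 X0.0 Y0.0
G1 X28.3 Y0.0
G1 X28.3 Y12.3
G1 X0.0 Y12.3
G1 X0.0 Y0.0
; layer 8
G0 Z12.9
G0 X0.0 Y0.0
G1 X28.3 Y0.0
G1 X28.3 Y12.3
G1 X0.0 Y12.3
G1 X0.0 Y0.0
M2 ; end

The solid is a rectangular box, roughly 28.3 × 12.3 mm footprint and 12.9 mm tall. Slicing at Δz = 1.6 mm — 8 equal slices spanning the solid's height, so layer i sits at z = i·h/8 — gives 8 non-empty perimeters. Each is a 4-segment closed polygon; G0 lifts to the layer z and rapids to the start vertex, then G1 traces the edges.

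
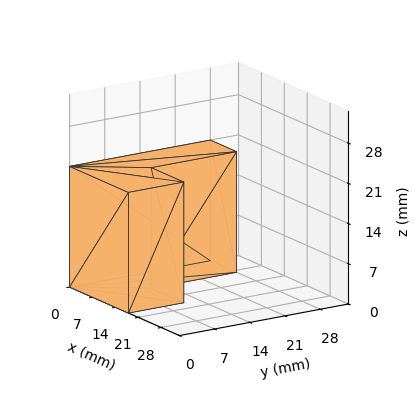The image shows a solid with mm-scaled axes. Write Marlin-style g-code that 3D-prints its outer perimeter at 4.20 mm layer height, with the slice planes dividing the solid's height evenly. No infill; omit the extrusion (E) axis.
Reading the render: the shape is an L-shaped prism: outer 18 × 28 mm, arm thicknesses ≈ 11 mm (horizontal) and 8 mm (vertical), extruded 21 mm in z (dimensions read to the nearest mm from the axis ticks). For the g-code, the solid's height is divided into equal slices at the stated Δz and each level perimeter traced with G1 moves after a G0 lift.

; perimeter-only toolpath
G21 ; units = mm
G90 ; absolute positioning
G28 ; home
; layer 1
G0 Z4.20
G0 X0.00 Y0.00
G1 X18.00 Y0.00
G1 X18.00 Y11.00
G1 X8.00 Y11.00
G1 X8.00 Y28.00
G1 X0.00 Y28.00
G1 X0.00 Y0.00
; layer 2
G0 Z8.40
G0 X0.00 Y0.00
G1 X18.00 Y0.00
G1 X18.00 Y11.00
G1 X8.00 Y11.00
G1 X8.00 Y28.00
G1 X0.00 Y28.00
G1 X0.00 Y0.00
; layer 3
G0 Z12.60
G0 X0.00 Y0.00
G1 X18.00 Y0.00
G1 X18.00 Y11.00
G1 X8.00 Y11.00
G1 X8.00 Y28.00
G1 X0.00 Y28.00
G1 X0.00 Y0.00
; layer 4
G0 Z16.80
G0 X0.00 Y0.00
G1 X18.00 Y0.00
G1 X18.00 Y11.00
G1 X8.00 Y11.00
G1 X8.00 Y28.00
G1 X0.00 Y28.00
G1 X0.00 Y0.00
; layer 5
G0 Z21.00
G0 X0.00 Y0.00
G1 X18.00 Y0.00
G1 X18.00 Y11.00
G1 X8.00 Y11.00
G1 X8.00 Y28.00
G1 X0.00 Y28.00
G1 X0.00 Y0.00
M2 ; end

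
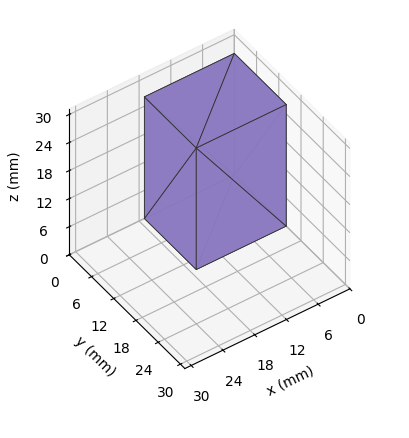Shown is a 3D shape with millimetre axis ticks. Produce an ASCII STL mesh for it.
Reading the render: the shape is a rectangular box, roughly 17 × 14 mm footprint and 26 mm tall (dimensions read to the nearest mm from the axis ticks). For the STL, each face is triangulated and given an outward normal.

solid part
  facet normal 0.0000 0.0000 -1.0000
    outer loop
      vertex 17.00 14.00 0.00
      vertex 17.00 0.00 0.00
      vertex 0.00 0.00 0.00
    endloop
  endfacet
  facet normal 0.0000 0.0000 -1.0000
    outer loop
      vertex 0.00 14.00 0.00
      vertex 17.00 14.00 0.00
      vertex 0.00 0.00 0.00
    endloop
  endfacet
  facet normal 0.0000 0.0000 1.0000
    outer loop
      vertex 0.00 0.00 26.00
      vertex 17.00 0.00 26.00
      vertex 17.00 14.00 26.00
    endloop
  endfacet
  facet normal 0.0000 0.0000 1.0000
    outer loop
      vertex 0.00 0.00 26.00
      vertex 17.00 14.00 26.00
      vertex 0.00 14.00 26.00
    endloop
  endfacet
  facet normal 0.0000 -1.0000 0.0000
    outer loop
      vertex 0.00 0.00 0.00
      vertex 17.00 0.00 0.00
      vertex 17.00 0.00 26.00
    endloop
  endfacet
  facet normal 0.0000 -1.0000 0.0000
    outer loop
      vertex 0.00 0.00 0.00
      vertex 17.00 0.00 26.00
      vertex 0.00 0.00 26.00
    endloop
  endfacet
  facet normal 0.0000 1.0000 0.0000
    outer loop
      vertex 17.00 14.00 26.00
      vertex 17.00 14.00 0.00
      vertex 0.00 14.00 0.00
    endloop
  endfacet
  facet normal 0.0000 1.0000 0.0000
    outer loop
      vertex 0.00 14.00 26.00
      vertex 17.00 14.00 26.00
      vertex 0.00 14.00 0.00
    endloop
  endfacet
  facet normal -1.0000 0.0000 0.0000
    outer loop
      vertex 0.00 14.00 26.00
      vertex 0.00 14.00 0.00
      vertex 0.00 0.00 0.00
    endloop
  endfacet
  facet normal -1.0000 0.0000 0.0000
    outer loop
      vertex 0.00 0.00 26.00
      vertex 0.00 14.00 26.00
      vertex 0.00 0.00 0.00
    endloop
  endfacet
  facet normal 1.0000 0.0000 0.0000
    outer loop
      vertex 17.00 0.00 0.00
      vertex 17.00 14.00 0.00
      vertex 17.00 14.00 26.00
    endloop
  endfacet
  facet normal 1.0000 0.0000 0.0000
    outer loop
      vertex 17.00 0.00 0.00
      vertex 17.00 14.00 26.00
      vertex 17.00 0.00 26.00
    endloop
  endfacet
endsolid part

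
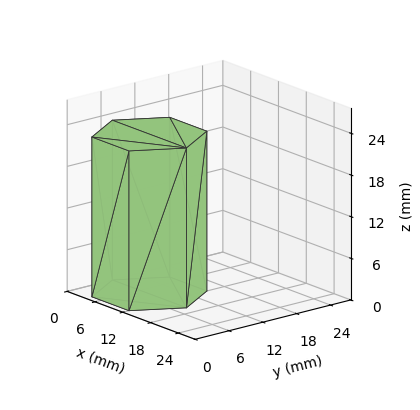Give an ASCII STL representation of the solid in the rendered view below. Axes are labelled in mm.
Reading the render: the shape is a regular 6-sided prism (a cylinder approximated with 6 flat sides), circumscribed radius ≈ 8 mm, height ≈ 23 mm (dimensions read to the nearest mm from the axis ticks). For the STL, each face is triangulated and given an outward normal.

solid part
  facet normal 0.0000 0.0000 -1.0000
    outer loop
      vertex 4.0 14.9 0.0
      vertex 12.0 14.9 0.0
      vertex 16.0 8.0 0.0
    endloop
  endfacet
  facet normal 0.0000 0.0000 -1.0000
    outer loop
      vertex 0.0 8.0 0.0
      vertex 4.0 14.9 0.0
      vertex 16.0 8.0 0.0
    endloop
  endfacet
  facet normal 0.0000 0.0000 -1.0000
    outer loop
      vertex 4.0 1.1 0.0
      vertex 0.0 8.0 0.0
      vertex 16.0 8.0 0.0
    endloop
  endfacet
  facet normal 0.0000 0.0000 -1.0000
    outer loop
      vertex 12.0 1.1 0.0
      vertex 4.0 1.1 0.0
      vertex 16.0 8.0 0.0
    endloop
  endfacet
  facet normal 0.0000 0.0000 1.0000
    outer loop
      vertex 16.0 8.0 23.0
      vertex 12.0 14.9 23.0
      vertex 4.0 14.9 23.0
    endloop
  endfacet
  facet normal 0.0000 0.0000 1.0000
    outer loop
      vertex 16.0 8.0 23.0
      vertex 4.0 14.9 23.0
      vertex 0.0 8.0 23.0
    endloop
  endfacet
  facet normal 0.0000 0.0000 1.0000
    outer loop
      vertex 16.0 8.0 23.0
      vertex 0.0 8.0 23.0
      vertex 4.0 1.1 23.0
    endloop
  endfacet
  facet normal 0.0000 0.0000 1.0000
    outer loop
      vertex 16.0 8.0 23.0
      vertex 4.0 1.1 23.0
      vertex 12.0 1.1 23.0
    endloop
  endfacet
  facet normal 0.8651 0.5015 0.0000
    outer loop
      vertex 16.0 8.0 0.0
      vertex 12.0 14.9 0.0
      vertex 12.0 14.9 23.0
    endloop
  endfacet
  facet normal 0.8651 0.5015 0.0000
    outer loop
      vertex 16.0 8.0 0.0
      vertex 12.0 14.9 23.0
      vertex 16.0 8.0 23.0
    endloop
  endfacet
  facet normal 0.0000 1.0000 0.0000
    outer loop
      vertex 12.0 14.9 0.0
      vertex 4.0 14.9 0.0
      vertex 4.0 14.9 23.0
    endloop
  endfacet
  facet normal 0.0000 1.0000 0.0000
    outer loop
      vertex 12.0 14.9 0.0
      vertex 4.0 14.9 23.0
      vertex 12.0 14.9 23.0
    endloop
  endfacet
  facet normal -0.8651 0.5015 0.0000
    outer loop
      vertex 4.0 14.9 0.0
      vertex 0.0 8.0 0.0
      vertex 0.0 8.0 23.0
    endloop
  endfacet
  facet normal -0.8651 0.5015 0.0000
    outer loop
      vertex 4.0 14.9 0.0
      vertex 0.0 8.0 23.0
      vertex 4.0 14.9 23.0
    endloop
  endfacet
  facet normal -0.8651 -0.5015 0.0000
    outer loop
      vertex 0.0 8.0 0.0
      vertex 4.0 1.1 0.0
      vertex 4.0 1.1 23.0
    endloop
  endfacet
  facet normal -0.8651 -0.5015 0.0000
    outer loop
      vertex 0.0 8.0 0.0
      vertex 4.0 1.1 23.0
      vertex 0.0 8.0 23.0
    endloop
  endfacet
  facet normal 0.0000 -1.0000 0.0000
    outer loop
      vertex 4.0 1.1 0.0
      vertex 12.0 1.1 0.0
      vertex 12.0 1.1 23.0
    endloop
  endfacet
  facet normal 0.0000 -1.0000 0.0000
    outer loop
      vertex 4.0 1.1 0.0
      vertex 12.0 1.1 23.0
      vertex 4.0 1.1 23.0
    endloop
  endfacet
  facet normal 0.8651 -0.5015 0.0000
    outer loop
      vertex 12.0 1.1 0.0
      vertex 16.0 8.0 0.0
      vertex 16.0 8.0 23.0
    endloop
  endfacet
  facet normal 0.8651 -0.5015 0.0000
    outer loop
      vertex 12.0 1.1 0.0
      vertex 16.0 8.0 23.0
      vertex 12.0 1.1 23.0
    endloop
  endfacet
endsolid part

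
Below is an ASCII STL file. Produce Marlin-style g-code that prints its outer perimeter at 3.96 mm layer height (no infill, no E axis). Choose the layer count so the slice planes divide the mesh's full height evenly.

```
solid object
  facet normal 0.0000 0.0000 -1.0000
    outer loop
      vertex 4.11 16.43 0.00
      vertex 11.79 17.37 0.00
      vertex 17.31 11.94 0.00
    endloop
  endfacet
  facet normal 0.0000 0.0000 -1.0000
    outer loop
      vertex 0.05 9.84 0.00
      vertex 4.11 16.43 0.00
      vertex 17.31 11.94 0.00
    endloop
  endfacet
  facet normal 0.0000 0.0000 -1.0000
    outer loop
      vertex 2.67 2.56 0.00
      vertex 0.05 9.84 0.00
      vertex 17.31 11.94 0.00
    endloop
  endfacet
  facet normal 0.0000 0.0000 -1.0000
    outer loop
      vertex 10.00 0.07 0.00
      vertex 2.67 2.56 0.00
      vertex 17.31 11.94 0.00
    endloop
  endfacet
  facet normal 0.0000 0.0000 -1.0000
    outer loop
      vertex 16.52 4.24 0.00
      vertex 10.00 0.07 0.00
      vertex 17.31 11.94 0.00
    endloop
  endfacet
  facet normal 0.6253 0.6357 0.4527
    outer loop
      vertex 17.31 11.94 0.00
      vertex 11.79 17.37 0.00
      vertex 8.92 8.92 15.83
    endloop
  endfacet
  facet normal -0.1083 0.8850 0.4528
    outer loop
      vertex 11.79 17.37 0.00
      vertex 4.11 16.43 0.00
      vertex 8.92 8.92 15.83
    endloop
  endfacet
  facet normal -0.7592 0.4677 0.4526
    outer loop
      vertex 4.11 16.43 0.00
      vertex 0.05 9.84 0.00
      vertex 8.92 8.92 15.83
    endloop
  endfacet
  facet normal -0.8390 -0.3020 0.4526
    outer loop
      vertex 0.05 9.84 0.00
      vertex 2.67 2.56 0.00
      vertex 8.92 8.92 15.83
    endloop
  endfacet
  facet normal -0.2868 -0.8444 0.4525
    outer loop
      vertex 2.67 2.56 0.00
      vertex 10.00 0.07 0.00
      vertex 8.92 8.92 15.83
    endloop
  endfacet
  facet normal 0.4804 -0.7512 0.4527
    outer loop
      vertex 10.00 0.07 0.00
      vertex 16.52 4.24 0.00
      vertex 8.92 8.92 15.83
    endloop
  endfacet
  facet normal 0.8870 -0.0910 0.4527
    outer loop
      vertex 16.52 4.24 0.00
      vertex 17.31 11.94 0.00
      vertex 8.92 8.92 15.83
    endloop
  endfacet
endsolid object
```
; perimeter-only toolpath
G21 ; units = mm
G90 ; absolute positioning
G28 ; home
; layer 1
G0 Z3.96
G0 X15.21 Y11.19
G1 X11.07 Y15.26
G1 X5.31 Y14.55
G1 X2.27 Y9.61
G1 X4.23 Y4.15
G1 X9.73 Y2.28
G1 X14.62 Y5.41
G1 X15.21 Y11.19
; layer 2
G0 Z7.92
G0 X13.11 Y10.43
G1 X10.36 Y13.14
G1 X6.52 Y12.68
G1 X4.49 Y9.38
G1 X5.79 Y5.74
G1 X9.46 Y4.50
G1 X12.72 Y6.58
G1 X13.11 Y10.43
; layer 3
G0 Z11.87
G0 X11.02 Y9.67
G1 X9.64 Y11.03
G1 X7.72 Y10.80
G1 X6.70 Y9.15
G1 X7.36 Y7.33
G1 X9.19 Y6.71
G1 X10.82 Y7.75
G1 X11.02 Y9.67
M2 ; end

The solid is a regular 7-sided pyramid, base circumscribed radius ≈ 8.92 mm, apex at z ≈ 15.8 mm. Slicing at Δz = 3.96 mm — 4 equal slices spanning the solid's height, so layer i sits at z = i·h/4 — gives 3 non-empty perimeters. Each is a 7-segment closed polygon; G0 lifts to the layer z and rapids to the start vertex, then G1 traces the edges. The cross-section shrinks linearly with z (the slice at the apex is degenerate and omitted).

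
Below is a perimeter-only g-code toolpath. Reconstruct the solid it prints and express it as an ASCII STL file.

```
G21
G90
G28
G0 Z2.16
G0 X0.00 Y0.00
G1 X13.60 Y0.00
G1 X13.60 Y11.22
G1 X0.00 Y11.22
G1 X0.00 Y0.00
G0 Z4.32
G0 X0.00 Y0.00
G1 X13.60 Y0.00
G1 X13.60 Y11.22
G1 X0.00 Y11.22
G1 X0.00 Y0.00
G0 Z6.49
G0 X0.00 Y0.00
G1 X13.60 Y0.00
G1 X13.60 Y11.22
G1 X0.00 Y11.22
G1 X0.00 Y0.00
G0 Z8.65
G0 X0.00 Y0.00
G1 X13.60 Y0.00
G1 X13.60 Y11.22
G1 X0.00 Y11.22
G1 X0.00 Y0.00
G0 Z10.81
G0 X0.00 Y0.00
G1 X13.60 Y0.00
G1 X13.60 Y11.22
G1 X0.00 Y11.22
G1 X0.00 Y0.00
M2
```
solid part
  facet normal 0.0000 0.0000 -1.0000
    outer loop
      vertex 13.60 11.22 0.00
      vertex 13.60 0.00 0.00
      vertex 0.00 0.00 0.00
    endloop
  endfacet
  facet normal 0.0000 0.0000 -1.0000
    outer loop
      vertex 0.00 11.22 0.00
      vertex 13.60 11.22 0.00
      vertex 0.00 0.00 0.00
    endloop
  endfacet
  facet normal 0.0000 0.0000 1.0000
    outer loop
      vertex 0.00 0.00 10.81
      vertex 13.60 0.00 10.81
      vertex 13.60 11.22 10.81
    endloop
  endfacet
  facet normal 0.0000 0.0000 1.0000
    outer loop
      vertex 0.00 0.00 10.81
      vertex 13.60 11.22 10.81
      vertex 0.00 11.22 10.81
    endloop
  endfacet
  facet normal 0.0000 -1.0000 0.0000
    outer loop
      vertex 0.00 0.00 0.00
      vertex 13.60 0.00 0.00
      vertex 13.60 0.00 10.81
    endloop
  endfacet
  facet normal 0.0000 -1.0000 0.0000
    outer loop
      vertex 0.00 0.00 0.00
      vertex 13.60 0.00 10.81
      vertex 0.00 0.00 10.81
    endloop
  endfacet
  facet normal 0.0000 1.0000 0.0000
    outer loop
      vertex 13.60 11.22 10.81
      vertex 13.60 11.22 0.00
      vertex 0.00 11.22 0.00
    endloop
  endfacet
  facet normal 0.0000 1.0000 0.0000
    outer loop
      vertex 0.00 11.22 10.81
      vertex 13.60 11.22 10.81
      vertex 0.00 11.22 0.00
    endloop
  endfacet
  facet normal -1.0000 0.0000 0.0000
    outer loop
      vertex 0.00 11.22 10.81
      vertex 0.00 11.22 0.00
      vertex 0.00 0.00 0.00
    endloop
  endfacet
  facet normal -1.0000 0.0000 0.0000
    outer loop
      vertex 0.00 0.00 10.81
      vertex 0.00 11.22 10.81
      vertex 0.00 0.00 0.00
    endloop
  endfacet
  facet normal 1.0000 0.0000 0.0000
    outer loop
      vertex 13.60 0.00 0.00
      vertex 13.60 11.22 0.00
      vertex 13.60 11.22 10.81
    endloop
  endfacet
  facet normal 1.0000 0.0000 0.0000
    outer loop
      vertex 13.60 0.00 0.00
      vertex 13.60 11.22 10.81
      vertex 13.60 0.00 10.81
    endloop
  endfacet
endsolid part

The G0 Z moves step by Δz≈2.16 mm. Every layer's G1 loop is the same polygon, so the solid is a straight extrusion of it from z=0 to z≈10.8. Closing with flat bottom and top caps and triangulating gives 12 facets — a rectangular box, roughly 13.6 × 11.2 mm footprint and 10.8 mm tall.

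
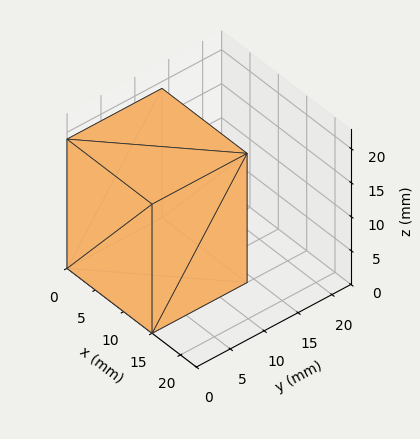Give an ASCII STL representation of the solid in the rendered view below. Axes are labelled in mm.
Reading the render: the shape is a rectangular box, roughly 15 × 14 mm footprint and 19 mm tall (dimensions read to the nearest mm from the axis ticks). For the STL, each face is triangulated and given an outward normal.

solid part
  facet normal 0.0000 0.0000 -1.0000
    outer loop
      vertex 15.0 14.0 0.0
      vertex 15.0 0.0 0.0
      vertex 0.0 0.0 0.0
    endloop
  endfacet
  facet normal 0.0000 0.0000 -1.0000
    outer loop
      vertex 0.0 14.0 0.0
      vertex 15.0 14.0 0.0
      vertex 0.0 0.0 0.0
    endloop
  endfacet
  facet normal 0.0000 0.0000 1.0000
    outer loop
      vertex 0.0 0.0 19.0
      vertex 15.0 0.0 19.0
      vertex 15.0 14.0 19.0
    endloop
  endfacet
  facet normal 0.0000 0.0000 1.0000
    outer loop
      vertex 0.0 0.0 19.0
      vertex 15.0 14.0 19.0
      vertex 0.0 14.0 19.0
    endloop
  endfacet
  facet normal 0.0000 -1.0000 0.0000
    outer loop
      vertex 0.0 0.0 0.0
      vertex 15.0 0.0 0.0
      vertex 15.0 0.0 19.0
    endloop
  endfacet
  facet normal 0.0000 -1.0000 0.0000
    outer loop
      vertex 0.0 0.0 0.0
      vertex 15.0 0.0 19.0
      vertex 0.0 0.0 19.0
    endloop
  endfacet
  facet normal 0.0000 1.0000 0.0000
    outer loop
      vertex 15.0 14.0 19.0
      vertex 15.0 14.0 0.0
      vertex 0.0 14.0 0.0
    endloop
  endfacet
  facet normal 0.0000 1.0000 0.0000
    outer loop
      vertex 0.0 14.0 19.0
      vertex 15.0 14.0 19.0
      vertex 0.0 14.0 0.0
    endloop
  endfacet
  facet normal -1.0000 0.0000 0.0000
    outer loop
      vertex 0.0 14.0 19.0
      vertex 0.0 14.0 0.0
      vertex 0.0 0.0 0.0
    endloop
  endfacet
  facet normal -1.0000 0.0000 0.0000
    outer loop
      vertex 0.0 0.0 19.0
      vertex 0.0 14.0 19.0
      vertex 0.0 0.0 0.0
    endloop
  endfacet
  facet normal 1.0000 0.0000 0.0000
    outer loop
      vertex 15.0 0.0 0.0
      vertex 15.0 14.0 0.0
      vertex 15.0 14.0 19.0
    endloop
  endfacet
  facet normal 1.0000 0.0000 0.0000
    outer loop
      vertex 15.0 0.0 0.0
      vertex 15.0 14.0 19.0
      vertex 15.0 0.0 19.0
    endloop
  endfacet
endsolid part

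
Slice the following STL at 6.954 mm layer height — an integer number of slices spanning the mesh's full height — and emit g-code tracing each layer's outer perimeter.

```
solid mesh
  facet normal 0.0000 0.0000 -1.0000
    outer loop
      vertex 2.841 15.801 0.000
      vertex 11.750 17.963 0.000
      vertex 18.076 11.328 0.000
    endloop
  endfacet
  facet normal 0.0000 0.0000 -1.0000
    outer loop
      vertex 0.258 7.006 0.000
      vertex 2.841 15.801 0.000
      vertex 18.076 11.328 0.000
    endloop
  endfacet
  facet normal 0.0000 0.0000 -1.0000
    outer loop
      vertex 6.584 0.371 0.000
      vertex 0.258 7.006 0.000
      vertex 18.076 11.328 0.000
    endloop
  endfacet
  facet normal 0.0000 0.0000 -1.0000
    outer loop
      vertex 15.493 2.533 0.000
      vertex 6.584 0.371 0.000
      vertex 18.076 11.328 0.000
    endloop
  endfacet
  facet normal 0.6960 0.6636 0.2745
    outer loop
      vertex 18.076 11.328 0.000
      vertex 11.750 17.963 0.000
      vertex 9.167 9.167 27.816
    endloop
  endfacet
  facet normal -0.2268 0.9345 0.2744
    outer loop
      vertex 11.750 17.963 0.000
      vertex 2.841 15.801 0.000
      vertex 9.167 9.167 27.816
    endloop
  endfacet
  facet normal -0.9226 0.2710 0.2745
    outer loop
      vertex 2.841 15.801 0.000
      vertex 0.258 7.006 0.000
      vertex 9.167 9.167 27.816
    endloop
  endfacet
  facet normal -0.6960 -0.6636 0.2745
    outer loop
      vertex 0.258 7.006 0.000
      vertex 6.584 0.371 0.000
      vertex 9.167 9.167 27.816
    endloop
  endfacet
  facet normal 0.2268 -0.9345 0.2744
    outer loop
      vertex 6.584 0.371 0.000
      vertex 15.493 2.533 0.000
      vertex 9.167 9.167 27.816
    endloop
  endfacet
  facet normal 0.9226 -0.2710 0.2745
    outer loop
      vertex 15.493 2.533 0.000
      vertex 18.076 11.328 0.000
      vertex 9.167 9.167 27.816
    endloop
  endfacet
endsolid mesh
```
; perimeter-only toolpath
G21 ; units = mm
G90 ; absolute positioning
G28 ; home
; layer 1
G0 Z6.954
G0 X15.849 Y10.788
G1 X11.104 Y15.764
G1 X4.422 Y14.143
G1 X2.485 Y7.546
G1 X7.230 Y2.570
G1 X13.912 Y4.191
G1 X15.849 Y10.788
; layer 2
G0 Z13.908
G0 X13.622 Y10.247
G1 X10.459 Y13.565
G1 X6.004 Y12.484
G1 X4.713 Y8.087
G1 X7.875 Y4.769
G1 X12.330 Y5.850
G1 X13.622 Y10.247
; layer 3
G0 Z20.862
G0 X11.394 Y9.707
G1 X9.813 Y11.366
G1 X7.585 Y10.825
G1 X6.940 Y8.627
G1 X8.521 Y6.968
G1 X10.748 Y7.508
G1 X11.394 Y9.707
M2 ; end

The solid is a regular 6-sided pyramid, base circumscribed radius ≈ 9.17 mm, apex at z ≈ 27.8 mm. Slicing at Δz = 6.954 mm — 4 equal slices spanning the solid's height, so layer i sits at z = i·h/4 — gives 3 non-empty perimeters. Each is a 6-segment closed polygon; G0 lifts to the layer z and rapids to the start vertex, then G1 traces the edges. The cross-section shrinks linearly with z (the slice at the apex is degenerate and omitted).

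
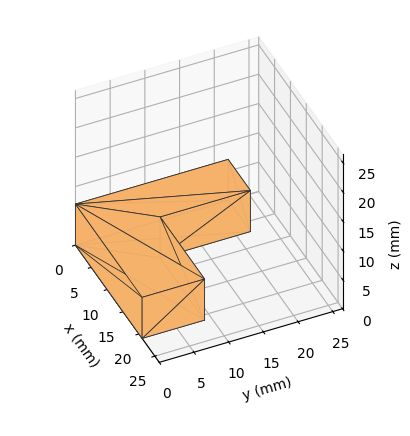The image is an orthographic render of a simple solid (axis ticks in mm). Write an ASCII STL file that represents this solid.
Reading the render: the shape is an L-shaped prism: outer 21 × 22 mm, arm thicknesses ≈ 9 mm (horizontal) and 7 mm (vertical), extruded 7 mm in z (dimensions read to the nearest mm from the axis ticks). For the STL, each face is triangulated and given an outward normal.

solid part
  facet normal 0.0000 0.0000 -1.0000
    outer loop
      vertex 21.000 9.000 0.000
      vertex 21.000 0.000 0.000
      vertex 0.000 0.000 0.000
    endloop
  endfacet
  facet normal 0.0000 0.0000 -1.0000
    outer loop
      vertex 7.000 9.000 0.000
      vertex 21.000 9.000 0.000
      vertex 0.000 0.000 0.000
    endloop
  endfacet
  facet normal 0.0000 0.0000 -1.0000
    outer loop
      vertex 7.000 22.000 0.000
      vertex 7.000 9.000 0.000
      vertex 0.000 0.000 0.000
    endloop
  endfacet
  facet normal 0.0000 0.0000 -1.0000
    outer loop
      vertex 0.000 22.000 0.000
      vertex 7.000 22.000 0.000
      vertex 0.000 0.000 0.000
    endloop
  endfacet
  facet normal 0.0000 0.0000 1.0000
    outer loop
      vertex 0.000 0.000 7.000
      vertex 21.000 0.000 7.000
      vertex 21.000 9.000 7.000
    endloop
  endfacet
  facet normal 0.0000 0.0000 1.0000
    outer loop
      vertex 0.000 0.000 7.000
      vertex 21.000 9.000 7.000
      vertex 7.000 9.000 7.000
    endloop
  endfacet
  facet normal 0.0000 0.0000 1.0000
    outer loop
      vertex 0.000 0.000 7.000
      vertex 7.000 9.000 7.000
      vertex 7.000 22.000 7.000
    endloop
  endfacet
  facet normal 0.0000 0.0000 1.0000
    outer loop
      vertex 0.000 0.000 7.000
      vertex 7.000 22.000 7.000
      vertex 0.000 22.000 7.000
    endloop
  endfacet
  facet normal 0.0000 -1.0000 0.0000
    outer loop
      vertex 0.000 0.000 0.000
      vertex 21.000 0.000 0.000
      vertex 21.000 0.000 7.000
    endloop
  endfacet
  facet normal 0.0000 -1.0000 0.0000
    outer loop
      vertex 0.000 0.000 0.000
      vertex 21.000 0.000 7.000
      vertex 0.000 0.000 7.000
    endloop
  endfacet
  facet normal 1.0000 0.0000 0.0000
    outer loop
      vertex 21.000 0.000 0.000
      vertex 21.000 9.000 0.000
      vertex 21.000 9.000 7.000
    endloop
  endfacet
  facet normal 1.0000 0.0000 0.0000
    outer loop
      vertex 21.000 0.000 0.000
      vertex 21.000 9.000 7.000
      vertex 21.000 0.000 7.000
    endloop
  endfacet
  facet normal 0.0000 1.0000 0.0000
    outer loop
      vertex 21.000 9.000 0.000
      vertex 7.000 9.000 0.000
      vertex 7.000 9.000 7.000
    endloop
  endfacet
  facet normal 0.0000 1.0000 0.0000
    outer loop
      vertex 21.000 9.000 0.000
      vertex 7.000 9.000 7.000
      vertex 21.000 9.000 7.000
    endloop
  endfacet
  facet normal 1.0000 0.0000 0.0000
    outer loop
      vertex 7.000 9.000 0.000
      vertex 7.000 22.000 0.000
      vertex 7.000 22.000 7.000
    endloop
  endfacet
  facet normal 1.0000 0.0000 0.0000
    outer loop
      vertex 7.000 9.000 0.000
      vertex 7.000 22.000 7.000
      vertex 7.000 9.000 7.000
    endloop
  endfacet
  facet normal 0.0000 1.0000 0.0000
    outer loop
      vertex 7.000 22.000 0.000
      vertex 0.000 22.000 0.000
      vertex 0.000 22.000 7.000
    endloop
  endfacet
  facet normal 0.0000 1.0000 0.0000
    outer loop
      vertex 7.000 22.000 0.000
      vertex 0.000 22.000 7.000
      vertex 7.000 22.000 7.000
    endloop
  endfacet
  facet normal -1.0000 0.0000 0.0000
    outer loop
      vertex 0.000 22.000 0.000
      vertex 0.000 0.000 0.000
      vertex 0.000 0.000 7.000
    endloop
  endfacet
  facet normal -1.0000 0.0000 0.0000
    outer loop
      vertex 0.000 22.000 0.000
      vertex 0.000 0.000 7.000
      vertex 0.000 22.000 7.000
    endloop
  endfacet
endsolid part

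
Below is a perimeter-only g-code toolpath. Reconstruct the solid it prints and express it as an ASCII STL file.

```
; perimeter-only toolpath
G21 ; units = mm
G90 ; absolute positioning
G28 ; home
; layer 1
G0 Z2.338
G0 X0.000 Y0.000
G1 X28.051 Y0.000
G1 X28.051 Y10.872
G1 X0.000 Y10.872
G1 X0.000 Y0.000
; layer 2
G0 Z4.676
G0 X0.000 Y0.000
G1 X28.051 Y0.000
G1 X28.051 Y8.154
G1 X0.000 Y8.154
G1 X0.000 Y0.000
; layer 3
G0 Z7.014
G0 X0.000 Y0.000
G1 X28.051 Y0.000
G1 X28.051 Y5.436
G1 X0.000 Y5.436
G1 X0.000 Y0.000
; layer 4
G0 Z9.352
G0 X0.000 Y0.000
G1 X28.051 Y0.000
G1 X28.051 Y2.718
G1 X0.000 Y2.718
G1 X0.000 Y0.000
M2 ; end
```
solid part
  facet normal 0.0000 0.0000 -1.0000
    outer loop
      vertex 28.051 13.590 0.000
      vertex 28.051 0.000 0.000
      vertex 0.000 0.000 0.000
    endloop
  endfacet
  facet normal 0.0000 0.0000 -1.0000
    outer loop
      vertex 0.000 13.590 0.000
      vertex 28.051 13.590 0.000
      vertex 0.000 0.000 0.000
    endloop
  endfacet
  facet normal 0.0000 -1.0000 0.0000
    outer loop
      vertex 0.000 0.000 0.000
      vertex 28.051 0.000 0.000
      vertex 28.051 0.000 11.690
    endloop
  endfacet
  facet normal 0.0000 -1.0000 0.0000
    outer loop
      vertex 0.000 0.000 0.000
      vertex 28.051 0.000 11.690
      vertex 0.000 0.000 11.690
    endloop
  endfacet
  facet normal 0.0000 0.6521 0.7581
    outer loop
      vertex 0.000 0.000 11.690
      vertex 28.051 0.000 11.690
      vertex 28.051 13.590 0.000
    endloop
  endfacet
  facet normal 0.0000 0.6521 0.7581
    outer loop
      vertex 0.000 0.000 11.690
      vertex 28.051 13.590 0.000
      vertex 0.000 13.590 0.000
    endloop
  endfacet
  facet normal -1.0000 0.0000 0.0000
    outer loop
      vertex 0.000 0.000 11.690
      vertex 0.000 13.590 0.000
      vertex 0.000 0.000 0.000
    endloop
  endfacet
  facet normal 1.0000 0.0000 0.0000
    outer loop
      vertex 28.051 0.000 0.000
      vertex 28.051 13.590 0.000
      vertex 28.051 0.000 11.690
    endloop
  endfacet
endsolid part

The G0 Z moves step by Δz≈2.338 mm. The G1 loops shrink linearly with z, so the solid tapers from its base footprint up to z≈11.7. Closing with a flat bottom cap and the tapered top and triangulating gives 8 facets — a wedge (ramp): 28.1 × 13.6 mm base, rising to 11.7 mm along the y=0 edge and sloping linearly to z=0 at y=13.6.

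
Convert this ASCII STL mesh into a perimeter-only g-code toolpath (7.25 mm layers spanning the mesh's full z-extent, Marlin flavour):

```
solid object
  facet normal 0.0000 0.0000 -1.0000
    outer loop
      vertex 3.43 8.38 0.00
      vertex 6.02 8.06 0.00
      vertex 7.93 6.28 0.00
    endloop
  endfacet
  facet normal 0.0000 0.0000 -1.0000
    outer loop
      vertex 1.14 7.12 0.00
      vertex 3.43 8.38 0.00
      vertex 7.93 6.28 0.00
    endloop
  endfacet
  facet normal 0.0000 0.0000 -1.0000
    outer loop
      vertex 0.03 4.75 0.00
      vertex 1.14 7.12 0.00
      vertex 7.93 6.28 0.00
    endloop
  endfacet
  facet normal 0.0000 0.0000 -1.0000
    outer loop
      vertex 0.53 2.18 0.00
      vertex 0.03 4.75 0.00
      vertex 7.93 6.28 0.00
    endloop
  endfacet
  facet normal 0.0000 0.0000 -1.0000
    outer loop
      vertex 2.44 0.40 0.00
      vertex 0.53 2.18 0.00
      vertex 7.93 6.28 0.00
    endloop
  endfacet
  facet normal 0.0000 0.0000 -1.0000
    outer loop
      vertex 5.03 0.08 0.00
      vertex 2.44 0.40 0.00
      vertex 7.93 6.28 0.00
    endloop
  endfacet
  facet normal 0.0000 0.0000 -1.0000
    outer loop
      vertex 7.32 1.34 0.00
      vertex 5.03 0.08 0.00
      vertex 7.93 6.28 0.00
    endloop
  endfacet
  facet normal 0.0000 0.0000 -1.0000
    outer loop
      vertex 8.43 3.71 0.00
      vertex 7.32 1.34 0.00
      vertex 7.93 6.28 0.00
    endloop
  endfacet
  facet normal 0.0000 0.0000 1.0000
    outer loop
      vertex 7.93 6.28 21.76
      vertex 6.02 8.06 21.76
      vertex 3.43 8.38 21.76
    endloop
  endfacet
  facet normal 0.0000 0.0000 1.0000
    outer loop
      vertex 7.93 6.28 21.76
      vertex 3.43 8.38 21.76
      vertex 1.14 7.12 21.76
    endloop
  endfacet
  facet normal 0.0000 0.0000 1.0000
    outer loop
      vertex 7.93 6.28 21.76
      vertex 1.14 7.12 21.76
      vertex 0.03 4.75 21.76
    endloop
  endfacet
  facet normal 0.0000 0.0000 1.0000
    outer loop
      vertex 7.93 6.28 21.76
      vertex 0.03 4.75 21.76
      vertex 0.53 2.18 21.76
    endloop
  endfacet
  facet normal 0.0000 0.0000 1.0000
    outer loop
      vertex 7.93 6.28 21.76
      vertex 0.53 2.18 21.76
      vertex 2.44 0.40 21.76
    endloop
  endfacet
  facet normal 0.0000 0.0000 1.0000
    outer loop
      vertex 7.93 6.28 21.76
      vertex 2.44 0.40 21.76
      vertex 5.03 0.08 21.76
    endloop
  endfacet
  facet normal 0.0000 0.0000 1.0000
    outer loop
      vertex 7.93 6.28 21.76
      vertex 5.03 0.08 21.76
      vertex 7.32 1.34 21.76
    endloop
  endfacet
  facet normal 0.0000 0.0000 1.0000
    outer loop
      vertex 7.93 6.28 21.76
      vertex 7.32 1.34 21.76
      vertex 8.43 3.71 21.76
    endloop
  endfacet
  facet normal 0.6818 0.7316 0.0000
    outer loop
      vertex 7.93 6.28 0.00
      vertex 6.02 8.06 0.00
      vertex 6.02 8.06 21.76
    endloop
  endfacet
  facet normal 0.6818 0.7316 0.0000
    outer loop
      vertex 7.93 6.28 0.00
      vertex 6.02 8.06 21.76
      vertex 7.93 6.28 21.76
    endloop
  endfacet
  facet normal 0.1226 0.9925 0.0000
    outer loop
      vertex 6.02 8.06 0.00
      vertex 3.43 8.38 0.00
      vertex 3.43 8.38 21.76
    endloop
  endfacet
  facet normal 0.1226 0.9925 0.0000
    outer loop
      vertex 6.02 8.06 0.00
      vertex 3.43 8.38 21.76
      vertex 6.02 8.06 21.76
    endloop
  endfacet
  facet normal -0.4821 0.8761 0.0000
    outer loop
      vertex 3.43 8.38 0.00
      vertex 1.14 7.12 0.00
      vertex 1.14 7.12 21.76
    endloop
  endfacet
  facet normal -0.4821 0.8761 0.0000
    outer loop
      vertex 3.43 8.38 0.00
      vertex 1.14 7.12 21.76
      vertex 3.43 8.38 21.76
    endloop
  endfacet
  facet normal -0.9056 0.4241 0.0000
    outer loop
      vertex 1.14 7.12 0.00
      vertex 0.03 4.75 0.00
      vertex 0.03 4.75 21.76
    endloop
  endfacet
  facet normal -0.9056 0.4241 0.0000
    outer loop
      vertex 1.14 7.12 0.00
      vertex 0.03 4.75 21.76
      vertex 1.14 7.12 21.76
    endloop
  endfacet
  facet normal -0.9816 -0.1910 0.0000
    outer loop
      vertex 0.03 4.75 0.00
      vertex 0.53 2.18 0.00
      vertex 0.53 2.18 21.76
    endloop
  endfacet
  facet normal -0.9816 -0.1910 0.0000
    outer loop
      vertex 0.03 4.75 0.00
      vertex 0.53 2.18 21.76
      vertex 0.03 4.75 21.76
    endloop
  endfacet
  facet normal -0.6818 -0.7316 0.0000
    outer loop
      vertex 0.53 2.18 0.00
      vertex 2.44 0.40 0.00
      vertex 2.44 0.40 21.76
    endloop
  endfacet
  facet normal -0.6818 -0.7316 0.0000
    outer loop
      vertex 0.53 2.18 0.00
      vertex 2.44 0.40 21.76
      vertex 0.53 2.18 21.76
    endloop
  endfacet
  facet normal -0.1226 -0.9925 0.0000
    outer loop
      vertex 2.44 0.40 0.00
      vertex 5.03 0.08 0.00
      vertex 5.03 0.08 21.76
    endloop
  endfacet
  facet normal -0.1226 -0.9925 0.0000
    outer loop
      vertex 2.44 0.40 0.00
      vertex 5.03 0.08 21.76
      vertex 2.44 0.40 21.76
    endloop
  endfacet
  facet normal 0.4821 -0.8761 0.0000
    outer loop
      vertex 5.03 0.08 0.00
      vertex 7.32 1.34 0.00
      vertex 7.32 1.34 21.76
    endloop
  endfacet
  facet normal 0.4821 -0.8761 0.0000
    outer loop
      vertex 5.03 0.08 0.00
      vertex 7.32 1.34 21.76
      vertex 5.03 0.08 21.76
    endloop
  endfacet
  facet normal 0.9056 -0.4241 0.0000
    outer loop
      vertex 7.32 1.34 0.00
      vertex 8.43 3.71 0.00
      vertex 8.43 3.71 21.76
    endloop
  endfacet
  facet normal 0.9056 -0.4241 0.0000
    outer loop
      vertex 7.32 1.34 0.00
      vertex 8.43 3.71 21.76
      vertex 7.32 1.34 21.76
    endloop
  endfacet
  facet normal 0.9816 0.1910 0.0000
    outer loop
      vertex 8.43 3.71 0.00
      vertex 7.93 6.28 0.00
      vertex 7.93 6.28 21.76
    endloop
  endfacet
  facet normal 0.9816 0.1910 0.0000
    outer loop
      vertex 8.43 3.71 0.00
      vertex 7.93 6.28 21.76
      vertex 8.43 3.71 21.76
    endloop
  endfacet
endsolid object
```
; perimeter-only toolpath
G21 ; units = mm
G90 ; absolute positioning
G28 ; home
; layer 1
G0 Z7.25
G0 X7.93 Y6.28
G1 X6.02 Y8.06
G1 X3.43 Y8.38
G1 X1.14 Y7.12
G1 X0.03 Y4.75
G1 X0.53 Y2.18
G1 X2.44 Y0.40
G1 X5.03 Y0.08
G1 X7.32 Y1.34
G1 X8.43 Y3.71
G1 X7.93 Y6.28
; layer 2
G0 Z14.51
G0 X7.93 Y6.28
G1 X6.02 Y8.06
G1 X3.43 Y8.38
G1 X1.14 Y7.12
G1 X0.03 Y4.75
G1 X0.53 Y2.18
G1 X2.44 Y0.40
G1 X5.03 Y0.08
G1 X7.32 Y1.34
G1 X8.43 Y3.71
G1 X7.93 Y6.28
; layer 3
G0 Z21.76
G0 X7.93 Y6.28
G1 X6.02 Y8.06
G1 X3.43 Y8.38
G1 X1.14 Y7.12
G1 X0.03 Y4.75
G1 X0.53 Y2.18
G1 X2.44 Y0.40
G1 X5.03 Y0.08
G1 X7.32 Y1.34
G1 X8.43 Y3.71
G1 X7.93 Y6.28
M2 ; end

The solid is a regular 10-sided prism (a cylinder approximated with 10 flat sides), circumscribed radius ≈ 4.23 mm, height ≈ 21.8 mm. Slicing at Δz = 7.25 mm — 3 equal slices spanning the solid's height, so layer i sits at z = i·h/3 — gives 3 non-empty perimeters. Each is a 10-segment closed polygon; G0 lifts to the layer z and rapids to the start vertex, then G1 traces the edges.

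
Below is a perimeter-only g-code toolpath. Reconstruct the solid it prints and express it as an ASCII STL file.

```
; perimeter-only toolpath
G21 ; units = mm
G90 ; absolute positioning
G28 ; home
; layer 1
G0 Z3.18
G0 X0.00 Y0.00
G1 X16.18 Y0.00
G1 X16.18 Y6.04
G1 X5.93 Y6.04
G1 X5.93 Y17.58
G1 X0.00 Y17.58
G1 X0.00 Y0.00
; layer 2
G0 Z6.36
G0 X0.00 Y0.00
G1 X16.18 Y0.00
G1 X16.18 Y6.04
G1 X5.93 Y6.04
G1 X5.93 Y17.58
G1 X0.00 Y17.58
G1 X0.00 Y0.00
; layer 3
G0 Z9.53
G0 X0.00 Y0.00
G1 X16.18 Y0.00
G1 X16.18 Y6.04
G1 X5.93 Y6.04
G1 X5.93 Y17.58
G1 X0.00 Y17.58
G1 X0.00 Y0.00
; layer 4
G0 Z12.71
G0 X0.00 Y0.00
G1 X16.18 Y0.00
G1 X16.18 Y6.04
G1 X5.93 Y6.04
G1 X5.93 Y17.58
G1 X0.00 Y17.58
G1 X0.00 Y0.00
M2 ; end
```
solid part
  facet normal 0.0000 0.0000 -1.0000
    outer loop
      vertex 16.18 6.04 0.00
      vertex 16.18 0.00 0.00
      vertex 0.00 0.00 0.00
    endloop
  endfacet
  facet normal 0.0000 0.0000 -1.0000
    outer loop
      vertex 5.93 6.04 0.00
      vertex 16.18 6.04 0.00
      vertex 0.00 0.00 0.00
    endloop
  endfacet
  facet normal 0.0000 0.0000 -1.0000
    outer loop
      vertex 5.93 17.58 0.00
      vertex 5.93 6.04 0.00
      vertex 0.00 0.00 0.00
    endloop
  endfacet
  facet normal 0.0000 0.0000 -1.0000
    outer loop
      vertex 0.00 17.58 0.00
      vertex 5.93 17.58 0.00
      vertex 0.00 0.00 0.00
    endloop
  endfacet
  facet normal 0.0000 0.0000 1.0000
    outer loop
      vertex 0.00 0.00 12.71
      vertex 16.18 0.00 12.71
      vertex 16.18 6.04 12.71
    endloop
  endfacet
  facet normal 0.0000 0.0000 1.0000
    outer loop
      vertex 0.00 0.00 12.71
      vertex 16.18 6.04 12.71
      vertex 5.93 6.04 12.71
    endloop
  endfacet
  facet normal 0.0000 0.0000 1.0000
    outer loop
      vertex 0.00 0.00 12.71
      vertex 5.93 6.04 12.71
      vertex 5.93 17.58 12.71
    endloop
  endfacet
  facet normal 0.0000 0.0000 1.0000
    outer loop
      vertex 0.00 0.00 12.71
      vertex 5.93 17.58 12.71
      vertex 0.00 17.58 12.71
    endloop
  endfacet
  facet normal 0.0000 -1.0000 0.0000
    outer loop
      vertex 0.00 0.00 0.00
      vertex 16.18 0.00 0.00
      vertex 16.18 0.00 12.71
    endloop
  endfacet
  facet normal 0.0000 -1.0000 0.0000
    outer loop
      vertex 0.00 0.00 0.00
      vertex 16.18 0.00 12.71
      vertex 0.00 0.00 12.71
    endloop
  endfacet
  facet normal 1.0000 0.0000 0.0000
    outer loop
      vertex 16.18 0.00 0.00
      vertex 16.18 6.04 0.00
      vertex 16.18 6.04 12.71
    endloop
  endfacet
  facet normal 1.0000 0.0000 0.0000
    outer loop
      vertex 16.18 0.00 0.00
      vertex 16.18 6.04 12.71
      vertex 16.18 0.00 12.71
    endloop
  endfacet
  facet normal 0.0000 1.0000 0.0000
    outer loop
      vertex 16.18 6.04 0.00
      vertex 5.93 6.04 0.00
      vertex 5.93 6.04 12.71
    endloop
  endfacet
  facet normal 0.0000 1.0000 0.0000
    outer loop
      vertex 16.18 6.04 0.00
      vertex 5.93 6.04 12.71
      vertex 16.18 6.04 12.71
    endloop
  endfacet
  facet normal 1.0000 0.0000 0.0000
    outer loop
      vertex 5.93 6.04 0.00
      vertex 5.93 17.58 0.00
      vertex 5.93 17.58 12.71
    endloop
  endfacet
  facet normal 1.0000 0.0000 0.0000
    outer loop
      vertex 5.93 6.04 0.00
      vertex 5.93 17.58 12.71
      vertex 5.93 6.04 12.71
    endloop
  endfacet
  facet normal 0.0000 1.0000 0.0000
    outer loop
      vertex 5.93 17.58 0.00
      vertex 0.00 17.58 0.00
      vertex 0.00 17.58 12.71
    endloop
  endfacet
  facet normal 0.0000 1.0000 0.0000
    outer loop
      vertex 5.93 17.58 0.00
      vertex 0.00 17.58 12.71
      vertex 5.93 17.58 12.71
    endloop
  endfacet
  facet normal -1.0000 0.0000 0.0000
    outer loop
      vertex 0.00 17.58 0.00
      vertex 0.00 0.00 0.00
      vertex 0.00 0.00 12.71
    endloop
  endfacet
  facet normal -1.0000 0.0000 0.0000
    outer loop
      vertex 0.00 17.58 0.00
      vertex 0.00 0.00 12.71
      vertex 0.00 17.58 12.71
    endloop
  endfacet
endsolid part

The G0 Z moves step by Δz≈3.18 mm. Every layer's G1 loop is the same polygon, so the solid is a straight extrusion of it from z=0 to z≈12.7. Closing with flat bottom and top caps and triangulating gives 20 facets — an L-shaped prism: outer 16.2 × 17.6 mm, arm thicknesses ≈ 6.04 mm (horizontal) and 5.93 mm (vertical), extruded 12.7 mm in z.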